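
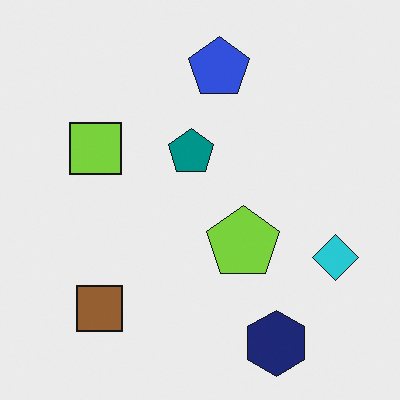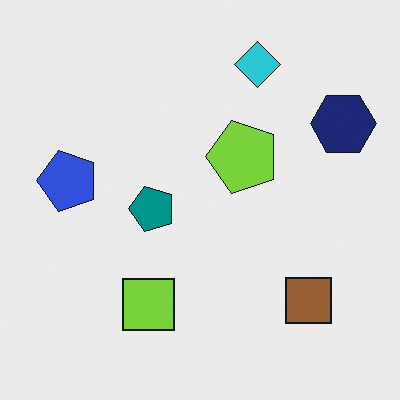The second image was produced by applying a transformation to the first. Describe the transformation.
Rotated 90° counter-clockwise.

The navy hexagon sits in the bottom-right of the first image and the top-right of the second — consistent with a whole-image 90° counter-clockwise rotation.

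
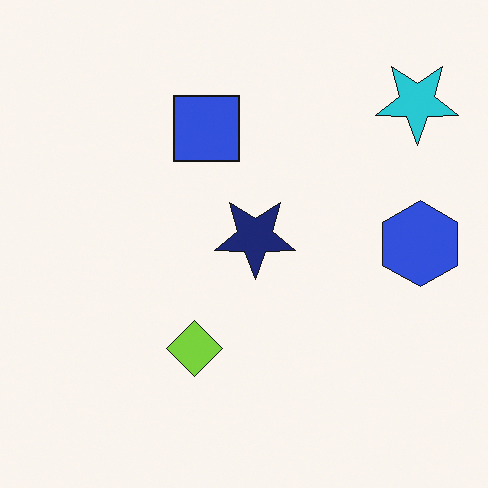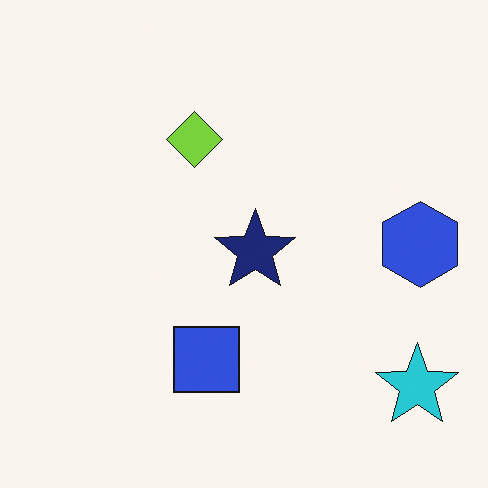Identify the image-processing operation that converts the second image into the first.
The first image is the second flipped vertically (top ↔ bottom).

The cyan star is in the bottom-right of the second image and the top-right of the first — shapes on opposite sides of the horizontal midline have swapped in a mirror flip.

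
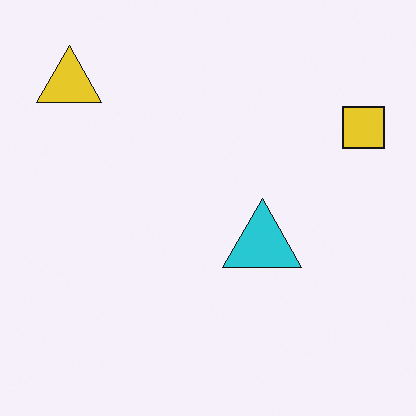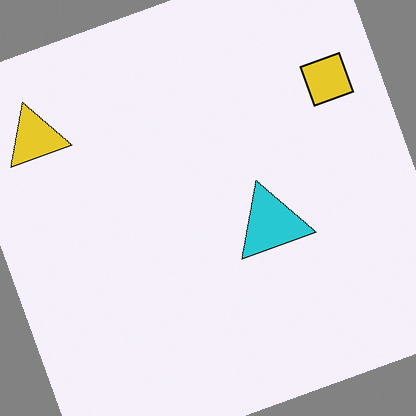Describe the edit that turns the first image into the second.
Rotated counter-clockwise by a moderate amount.

Every shape is tilted by the same angle and the image corners show triangular fill wedges — a whole-image rotation by a non-right angle.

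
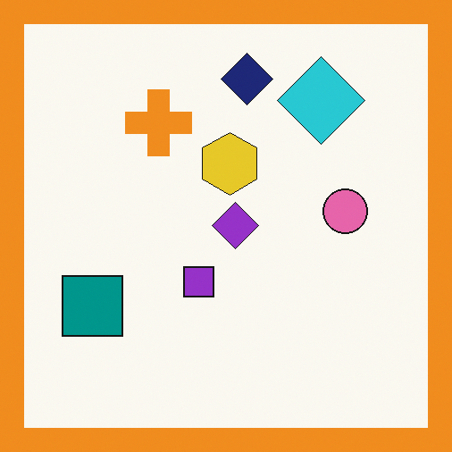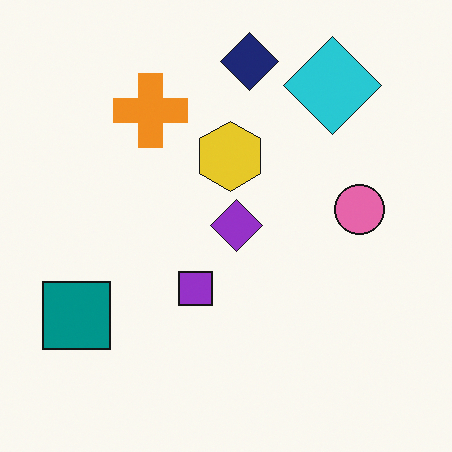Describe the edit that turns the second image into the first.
The transformation is: framed with a orange border.

A solid orange frame runs around the edge of the first image, with the content slightly shrunk inside it.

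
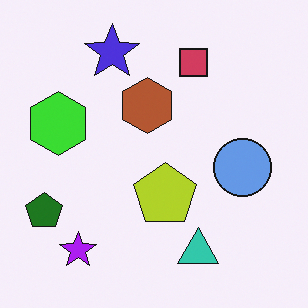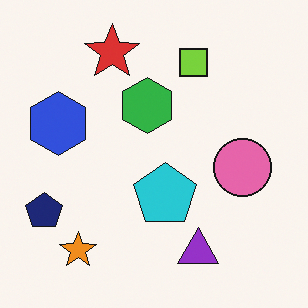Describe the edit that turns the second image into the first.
The image was hue-shifted through roughly half the color wheel.

Every shape's color has rotated by the same amount around the hue wheel — a uniform hue shift.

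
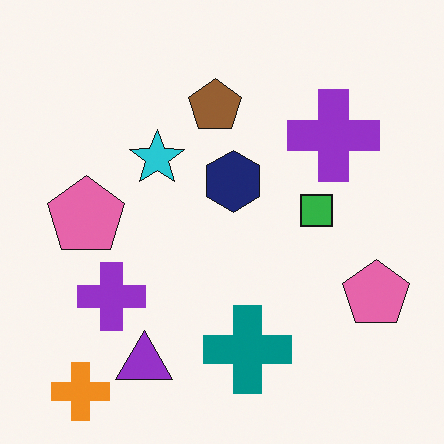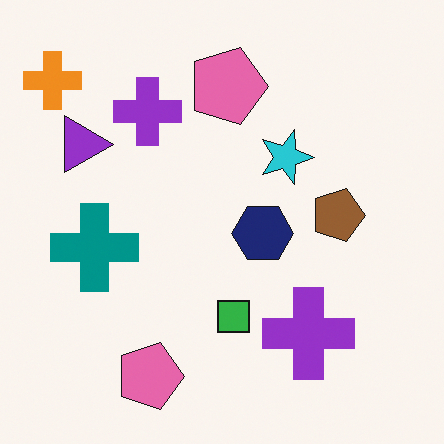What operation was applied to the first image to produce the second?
The image was rotated 90° clockwise.

The orange cross sits in the bottom-left of the first image and the top-left of the second — consistent with a whole-image 90° clockwise rotation.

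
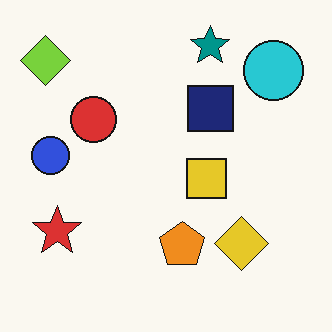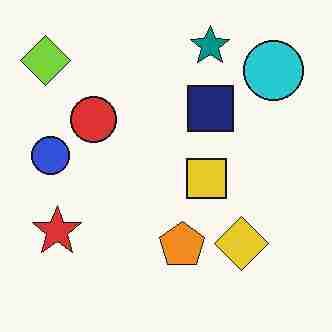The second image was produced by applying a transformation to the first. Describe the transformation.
The transformation is: degraded with heavy JPEG compression.

Blocky 8×8 compression artifacts appear around shape edges and the flat background shows ringing — characteristic JPEG degradation.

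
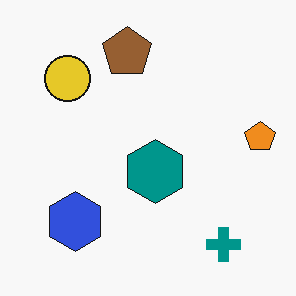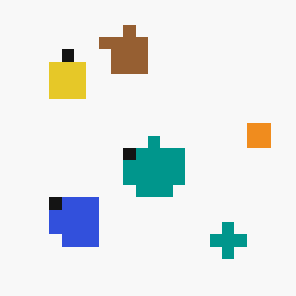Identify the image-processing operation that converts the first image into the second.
This is the original image heavily pixelated into large blocks.

Shapes are reduced to large square blocks; fine edges and outlines are lost — a downscale-then-upscale (mosaic) effect.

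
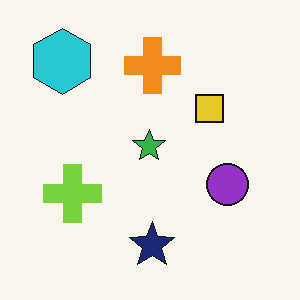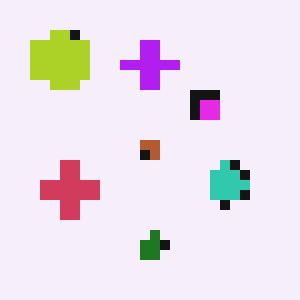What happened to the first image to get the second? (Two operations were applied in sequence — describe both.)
The image was heavily pixelated into large blocks, then hue-shifted by a large amount.

Shapes are reduced to large square blocks; fine edges and outlines are lost — a downscale-then-upscale (mosaic) effect. Every shape's color has rotated by the same amount around the hue wheel — a uniform hue shift.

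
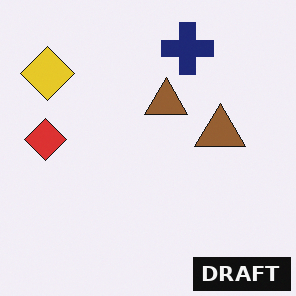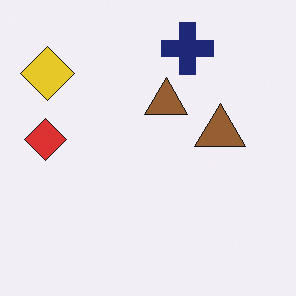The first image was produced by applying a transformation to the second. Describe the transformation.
The transformation is: watermarked with the text "DRAFT" in the lower-right corner.

A dark label reading "DRAFT" appears in the lower-right corner.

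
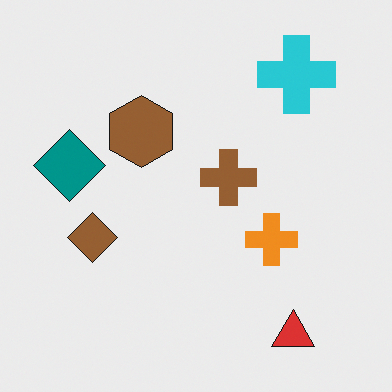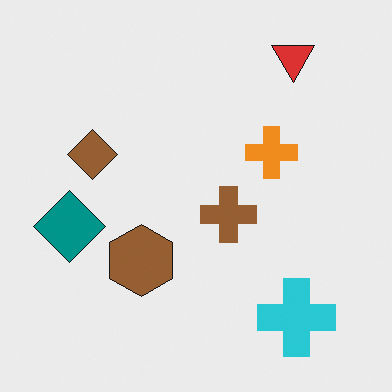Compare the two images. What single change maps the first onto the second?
Flipped vertically (top ↔ bottom).

The red triangle is in the bottom-right of the first image and the top-right of the second — shapes on opposite sides of the horizontal midline have swapped in a mirror flip.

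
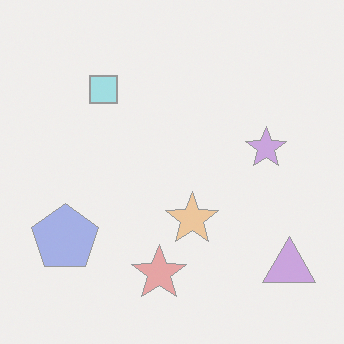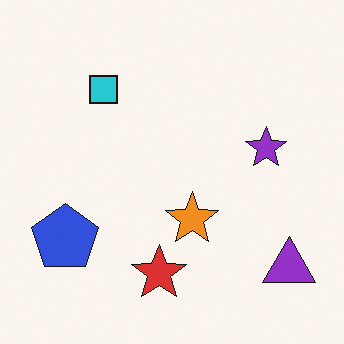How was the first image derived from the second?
This is the original image given much lower contrast.

Tones are pushed toward mid-grey across the whole image — a global contrast change.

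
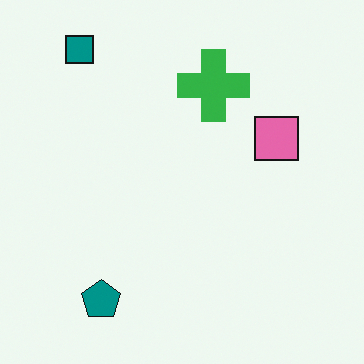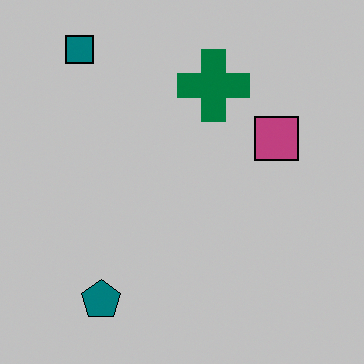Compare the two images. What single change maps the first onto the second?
The image was aggressively posterized.

Each flat color has snapped to a coarser quantized level — most visibly, the near-white background has dropped to a flat grey.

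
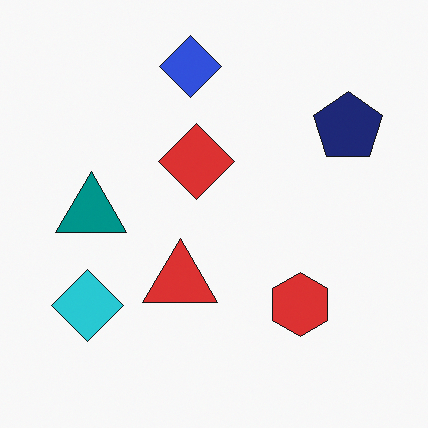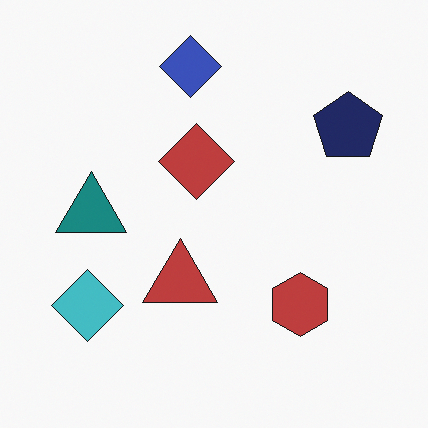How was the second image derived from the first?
The image was slightly desaturated.

All colors are more muted and greyish — a global saturation change.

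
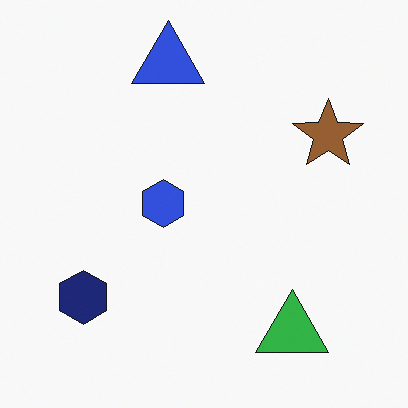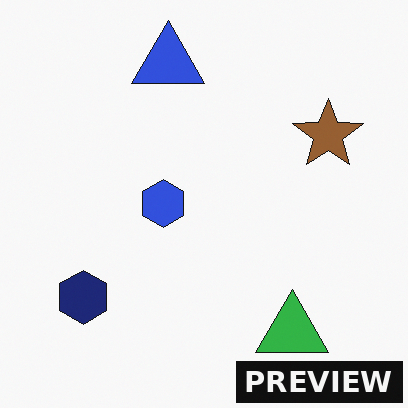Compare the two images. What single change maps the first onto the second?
The second image is the first watermarked with the text "PREVIEW" in the lower-right corner.

A dark label reading "PREVIEW" appears in the lower-right corner.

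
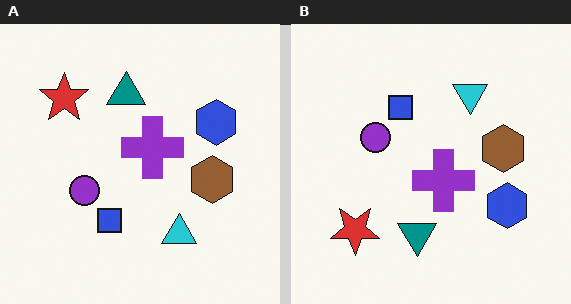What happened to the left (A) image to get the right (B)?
The right (B) image is the left (A) flipped vertically (top ↔ bottom).

The teal triangle is in the top of the left (A) image and the bottom of the right (B) — shapes on opposite sides of the horizontal midline have swapped in a mirror flip.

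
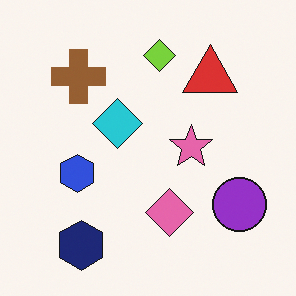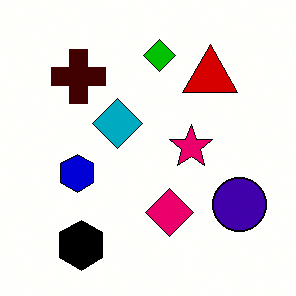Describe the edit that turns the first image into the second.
Boosted in contrast.

Tones are pushed away from mid-grey across the whole image — a global contrast change.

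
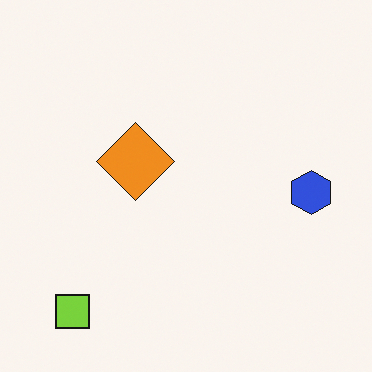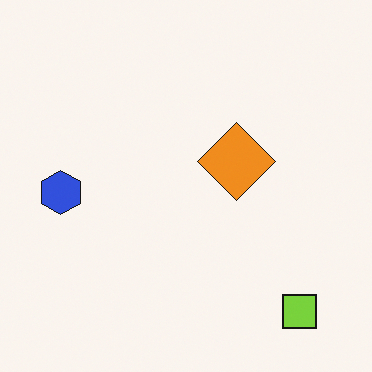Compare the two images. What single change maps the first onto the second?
The image was flipped horizontally (left ↔ right).

The blue hexagon is in the right of the first image and the left of the second — shapes on opposite sides of the vertical midline have swapped in a mirror flip.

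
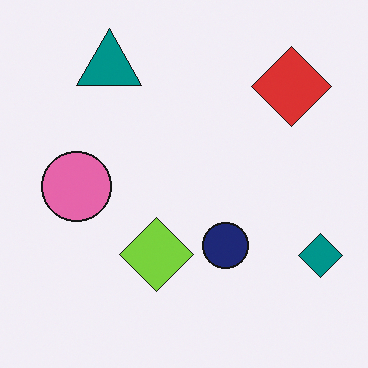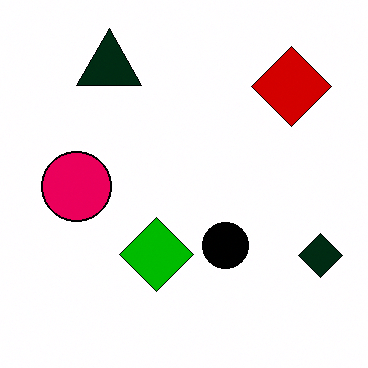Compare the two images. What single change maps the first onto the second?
The transformation is: given much higher contrast.

Tones are pushed away from mid-grey across the whole image — a global contrast change.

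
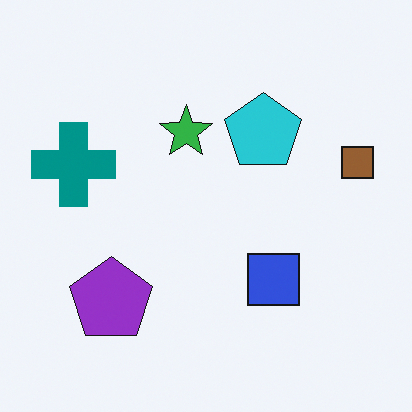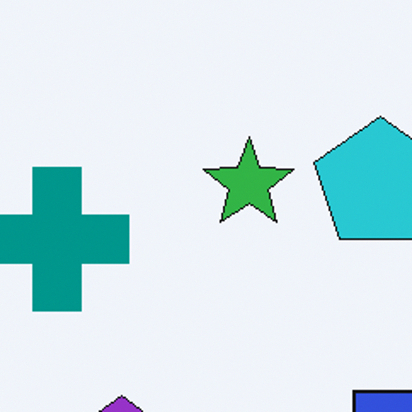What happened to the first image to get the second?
It was cropped to a noticeably smaller region and rescaled.

The visible shapes are larger and the field of view is narrower; shapes near the original edges may be partly or wholly outside the frame — a crop-and-rescale.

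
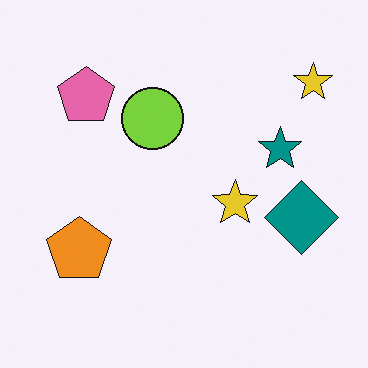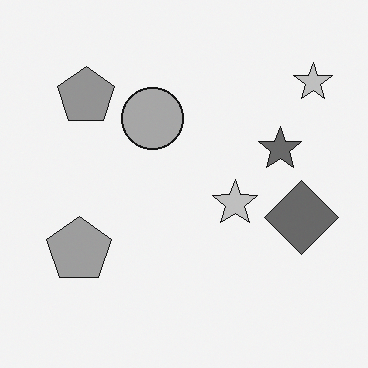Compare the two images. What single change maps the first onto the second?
The image was converted to grayscale.

All color is removed — every shape is now a shade of grey.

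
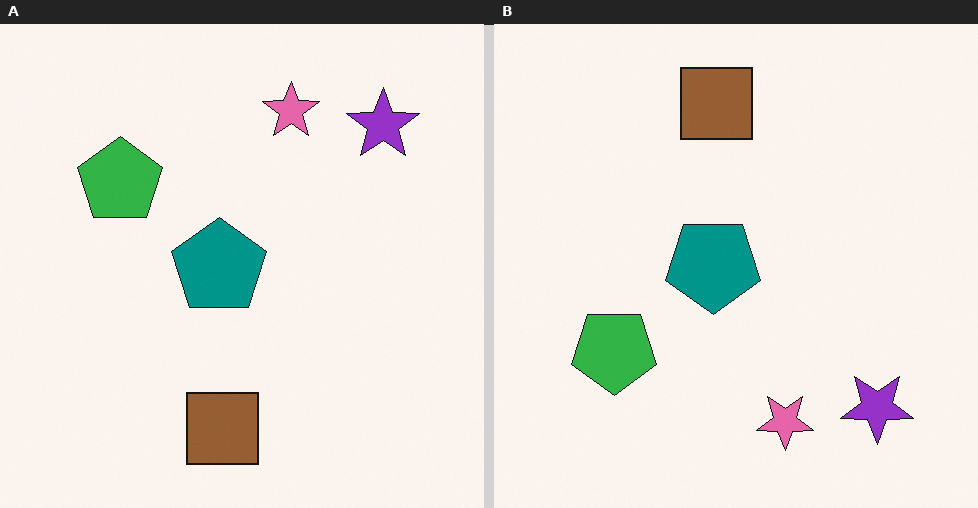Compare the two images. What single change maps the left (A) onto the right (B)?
It was flipped vertically (top ↔ bottom).

The brown square is in the bottom of the left (A) image and the top of the right (B) — shapes on opposite sides of the horizontal midline have swapped in a mirror flip.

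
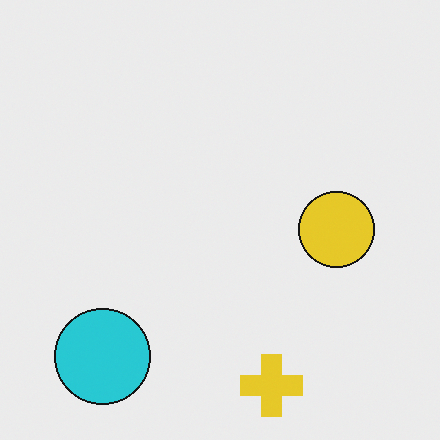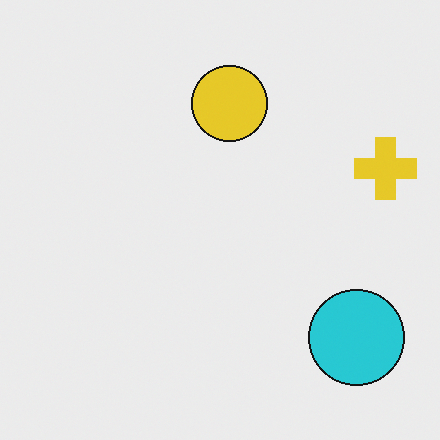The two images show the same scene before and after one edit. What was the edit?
This is the original image rotated 90° counter-clockwise.

The cyan circle sits in the bottom-left of the first image and the bottom-right of the second — consistent with a whole-image 90° counter-clockwise rotation.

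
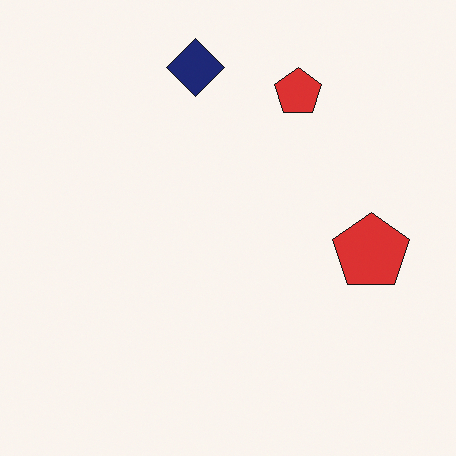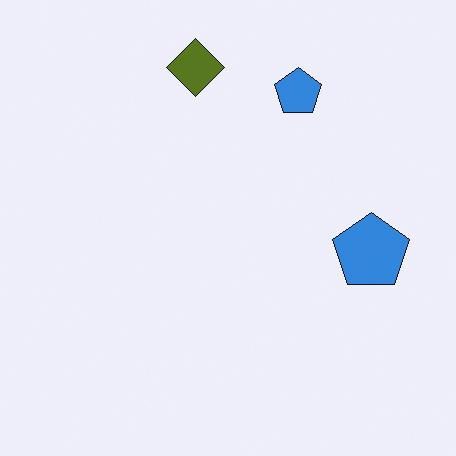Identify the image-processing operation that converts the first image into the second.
Hue-shifted through roughly half the color wheel.

Every shape's color has rotated by the same amount around the hue wheel — a uniform hue shift.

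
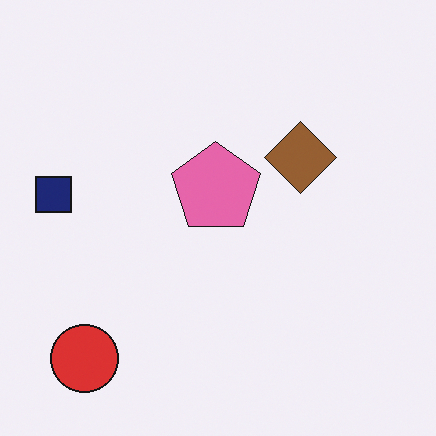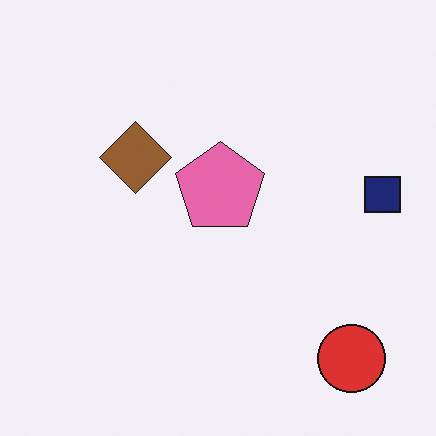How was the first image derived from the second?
The image was flipped horizontally (left ↔ right).

The navy square is in the right of the second image and the left of the first — shapes on opposite sides of the vertical midline have swapped in a mirror flip.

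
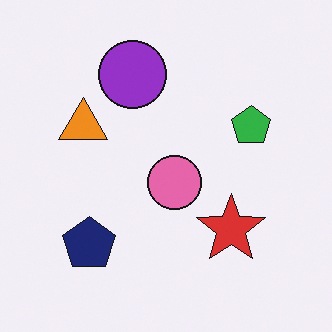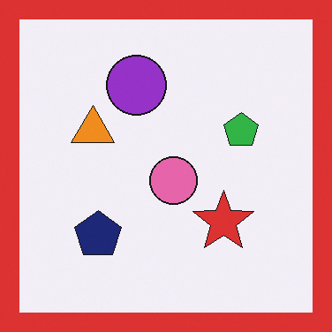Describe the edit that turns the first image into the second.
The transformation is: framed with a red border.

A solid red frame runs around the edge of the second image, with the content slightly shrunk inside it.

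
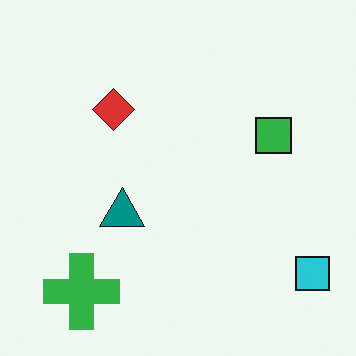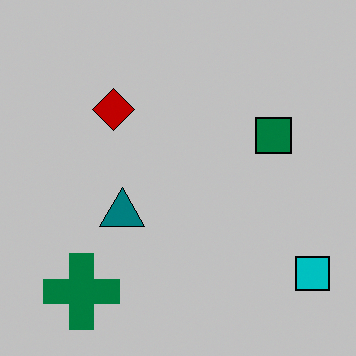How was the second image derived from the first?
Heavily posterized to just a handful of flat colors.

Each flat color has snapped to a coarser quantized level — most visibly, the near-white background has dropped to a flat grey.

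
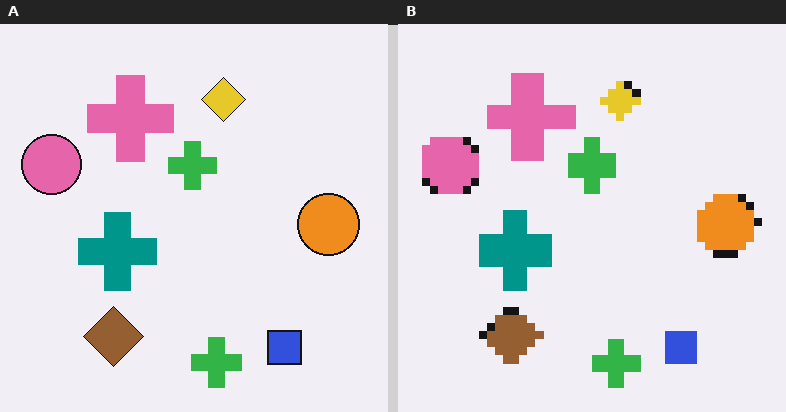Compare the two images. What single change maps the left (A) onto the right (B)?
The right (B) image is the left (A) moderately pixelated.

Shapes are reduced to large square blocks; fine edges and outlines are lost — a downscale-then-upscale (mosaic) effect.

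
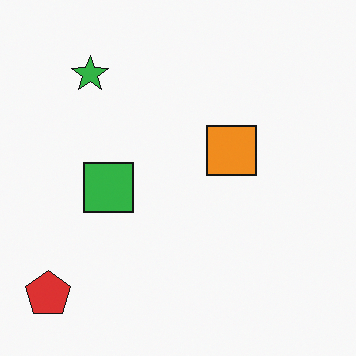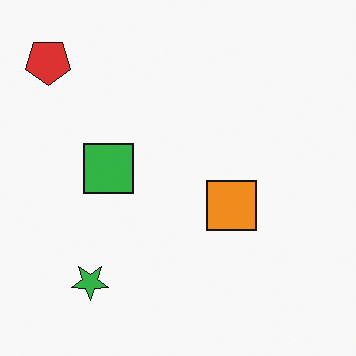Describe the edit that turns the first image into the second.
Flipped vertically (top ↔ bottom).

The red pentagon is in the bottom-left of the first image and the top-left of the second — shapes on opposite sides of the horizontal midline have swapped in a mirror flip.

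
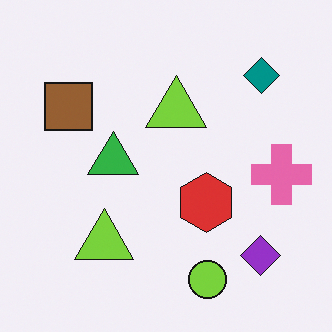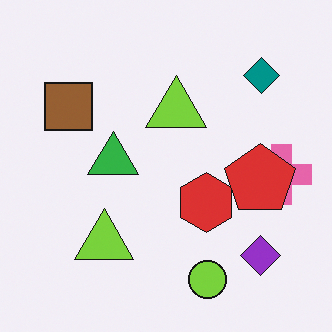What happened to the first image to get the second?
The image was overlaid with an additional red pentagon.

A red pentagon appears in the second image that is absent from the first.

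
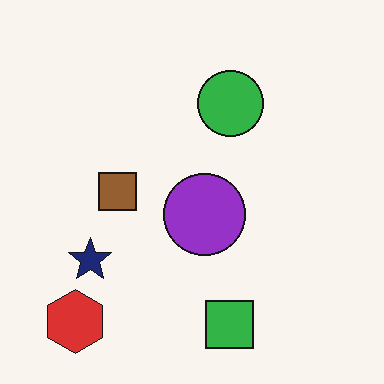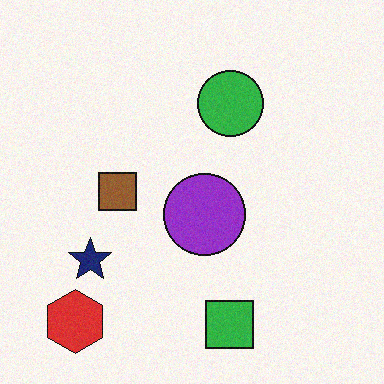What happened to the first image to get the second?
The transformation is: degraded with light additive noise.

Random speckle covers the whole image, including the flat background.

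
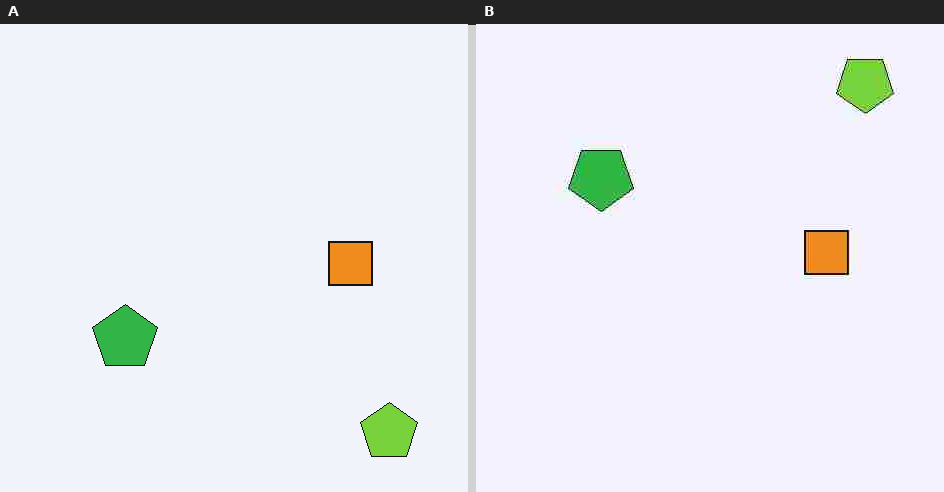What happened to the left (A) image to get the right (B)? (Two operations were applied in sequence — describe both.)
The transformation is: flipped vertically (top ↔ bottom), then degraded with heavy JPEG compression.

The lime pentagon is in the bottom-right of the left (A) image and the top-right of the right (B) — shapes on opposite sides of the horizontal midline have swapped in a mirror flip. Blocky 8×8 compression artifacts appear around shape edges and the flat background shows ringing — characteristic JPEG degradation.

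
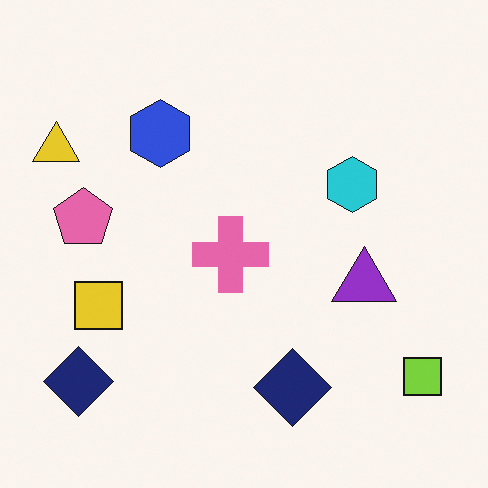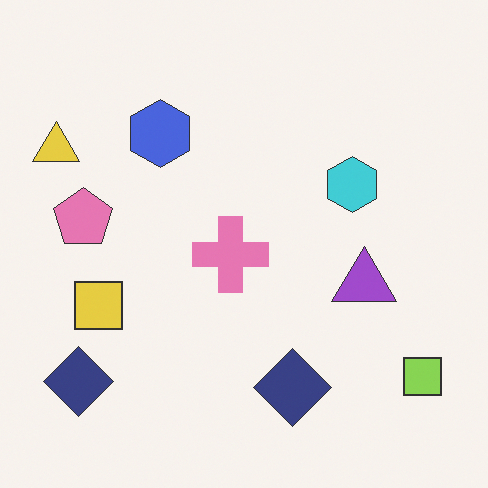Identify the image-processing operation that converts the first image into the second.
The image was given slightly reduced contrast.

Tones are pushed toward mid-grey across the whole image — a global contrast change.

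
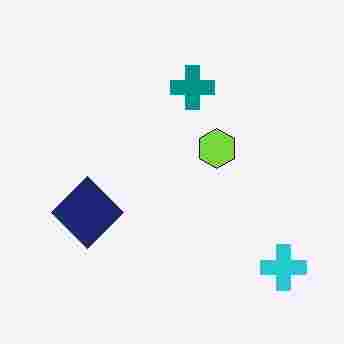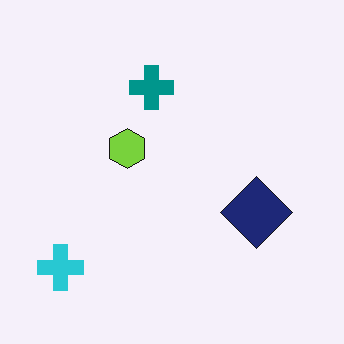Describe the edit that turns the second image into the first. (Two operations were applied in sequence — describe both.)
The first image is the second flipped horizontally (left ↔ right), then degraded with heavy JPEG compression.

The cyan cross is in the bottom-left of the second image and the bottom-right of the first — shapes on opposite sides of the vertical midline have swapped in a mirror flip. Blocky 8×8 compression artifacts appear around shape edges and the flat background shows ringing — characteristic JPEG degradation.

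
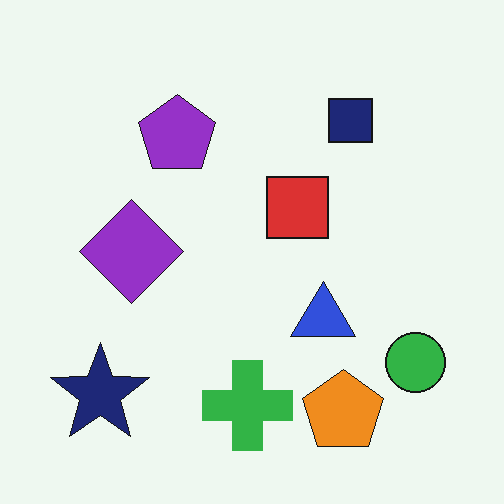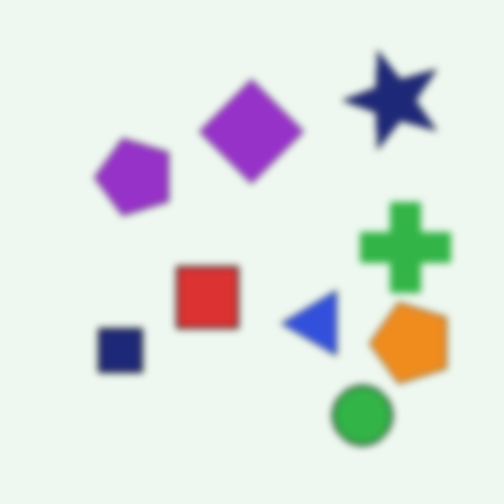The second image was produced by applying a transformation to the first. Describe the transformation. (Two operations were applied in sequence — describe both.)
The transformation is: transposed (reflected across the top-left ↔ bottom-right diagonal), then moderately blurred.

Shapes have swapped their row and column positions — what was in the top-right is now in the bottom-left — a diagonal reflection. Shape edges and outlines are uniformly softened across the whole image.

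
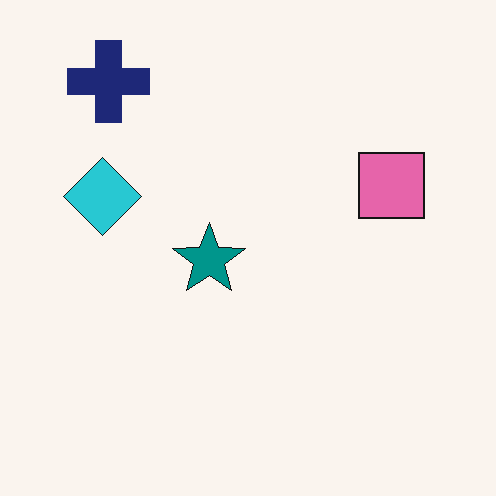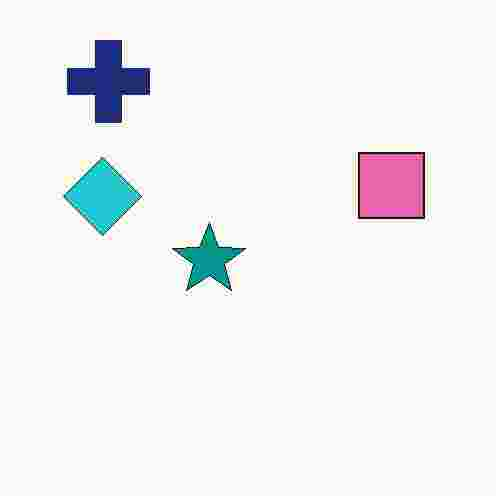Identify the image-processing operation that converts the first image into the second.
The image was heavily JPEG-compressed with obvious blocking artifacts.

Blocky 8×8 compression artifacts appear around shape edges and the flat background shows ringing — characteristic JPEG degradation.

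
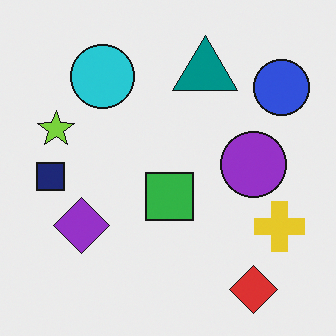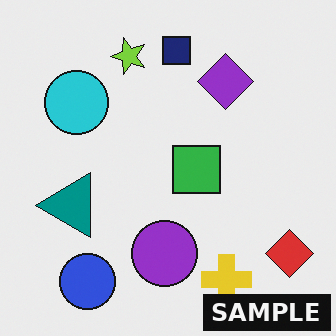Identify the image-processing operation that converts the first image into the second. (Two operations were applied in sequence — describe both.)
It was transposed (reflected across the top-left ↔ bottom-right diagonal), then watermarked with the text "SAMPLE" in the lower-right corner.

Shapes have swapped their row and column positions — what was in the top-right is now in the bottom-left — a diagonal reflection. A dark label reading "SAMPLE" appears in the lower-right corner.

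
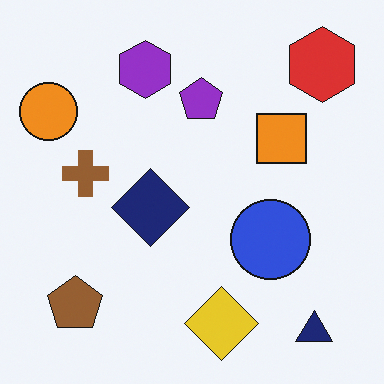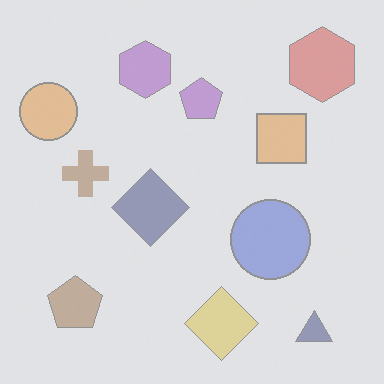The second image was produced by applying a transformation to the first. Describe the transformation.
Given much lower contrast.

Tones are pushed toward mid-grey across the whole image — a global contrast change.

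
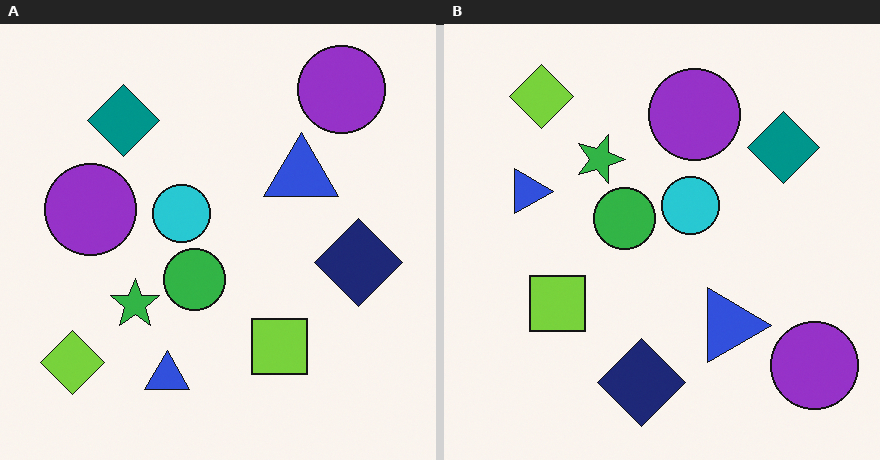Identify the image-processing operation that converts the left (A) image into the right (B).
The image was rotated 90° clockwise.

The lime diamond sits in the bottom-left of the left (A) image and the top-left of the right (B) — consistent with a whole-image 90° clockwise rotation.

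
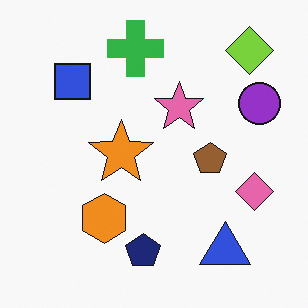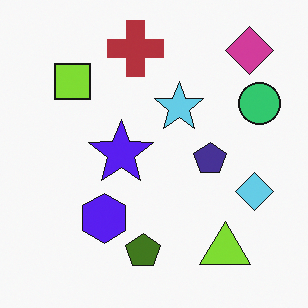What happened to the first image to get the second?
Hue-shifted through roughly half the color wheel.

Every shape's color has rotated by the same amount around the hue wheel — a uniform hue shift.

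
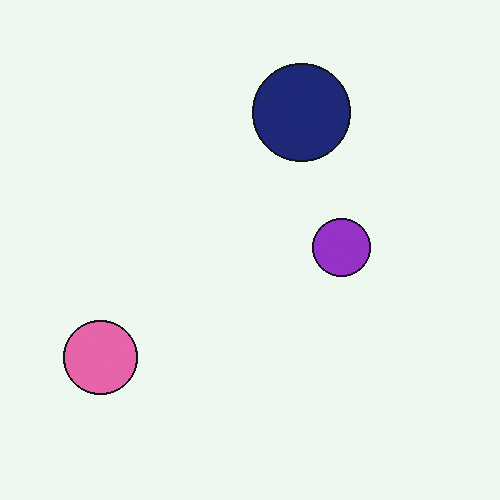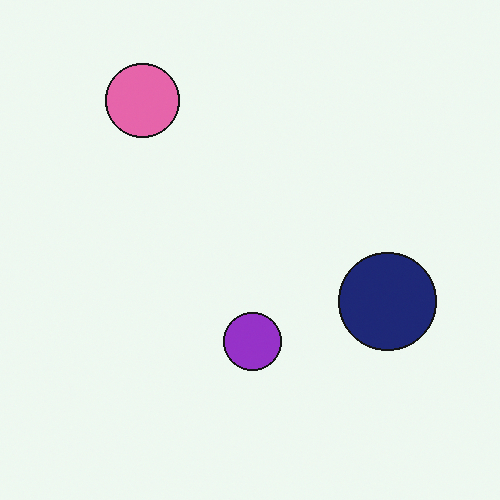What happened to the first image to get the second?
The image was rotated 90° clockwise.

The pink circle sits in the bottom-left of the first image and the top-left of the second — consistent with a whole-image 90° clockwise rotation.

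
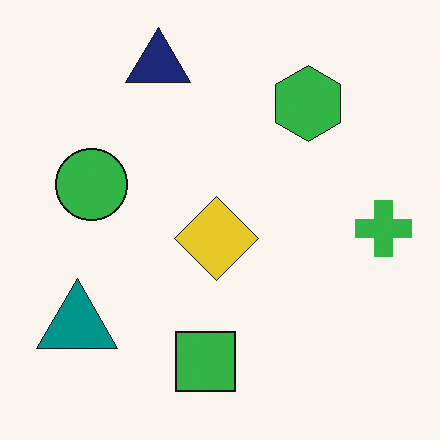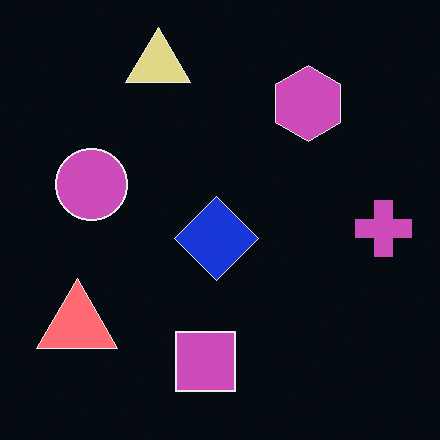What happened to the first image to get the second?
The second image is the first color-inverted (negative).

The light background has become dark and every shape's color is its complement — a photographic negative.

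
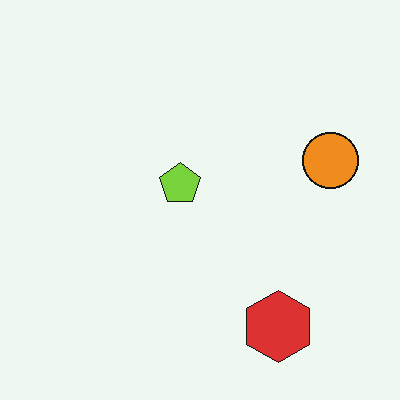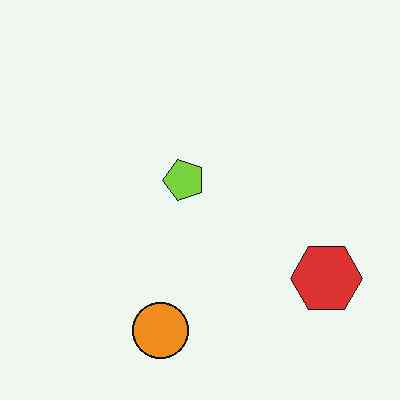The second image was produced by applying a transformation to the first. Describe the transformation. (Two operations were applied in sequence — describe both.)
The image was transposed (reflected across the top-left ↔ bottom-right diagonal), then JPEG-compressed with visible artifacts.

Shapes have swapped their row and column positions — what was in the top-right is now in the bottom-left — a diagonal reflection. Blocky 8×8 compression artifacts appear around shape edges and the flat background shows ringing — characteristic JPEG degradation.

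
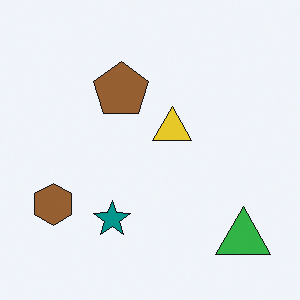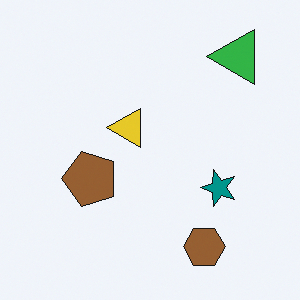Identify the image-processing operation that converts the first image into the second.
The image was rotated 90° counter-clockwise.

The green triangle sits in the bottom-right of the first image and the top-right of the second — consistent with a whole-image 90° counter-clockwise rotation.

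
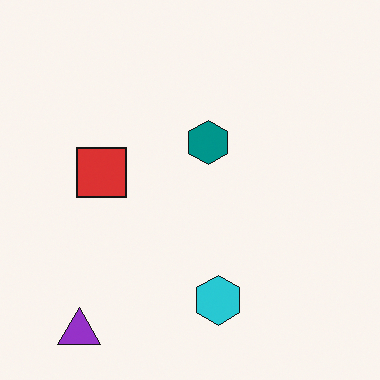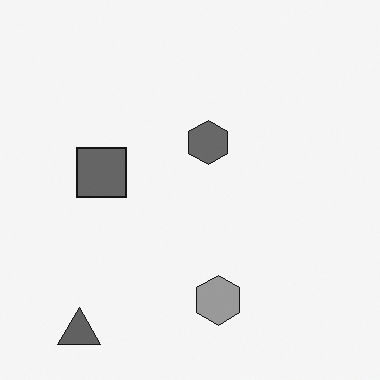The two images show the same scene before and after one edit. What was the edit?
The second image is the first converted to grayscale.

All color is removed — every shape is now a shade of grey.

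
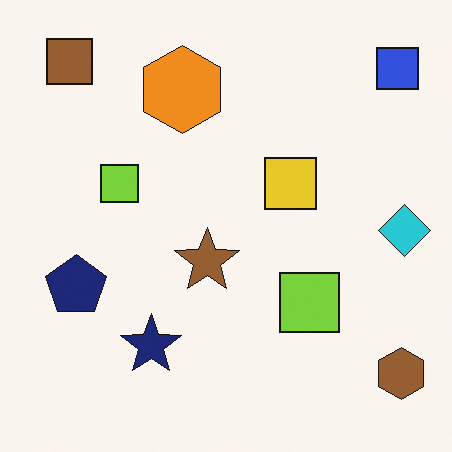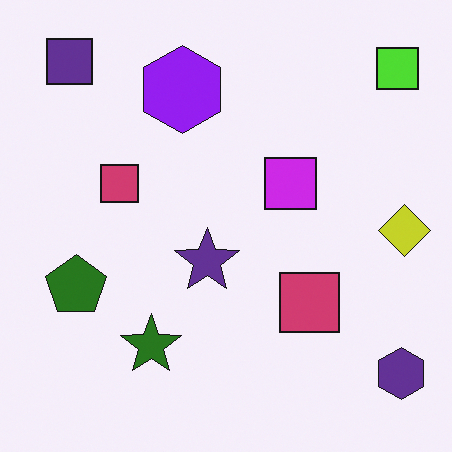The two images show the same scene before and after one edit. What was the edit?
Hue-shifted through roughly half the color wheel.

Every shape's color has rotated by the same amount around the hue wheel — a uniform hue shift.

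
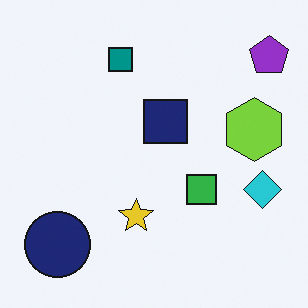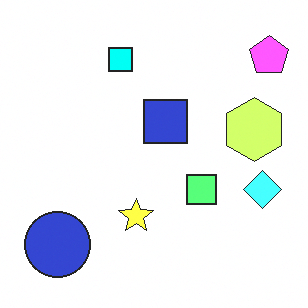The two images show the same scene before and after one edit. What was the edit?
This is the original image noticeably brightened.

Every pixel — background and shapes alike — is uniformly brightened.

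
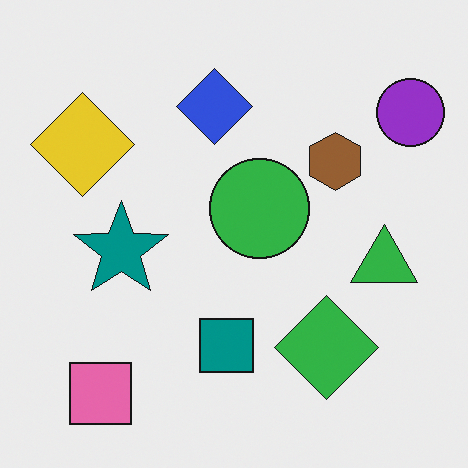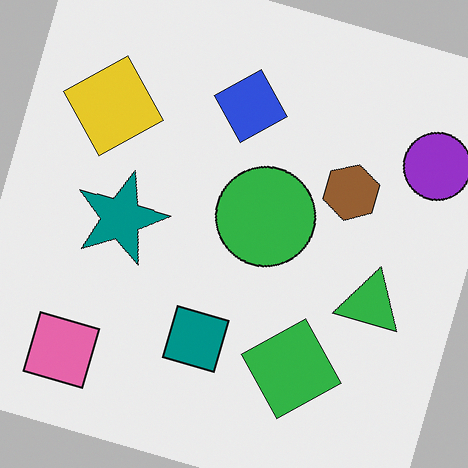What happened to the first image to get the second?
The image was rotated clockwise by a clearly visible amount.

Every shape is tilted by the same angle and the image corners show triangular fill wedges — a whole-image rotation by a non-right angle.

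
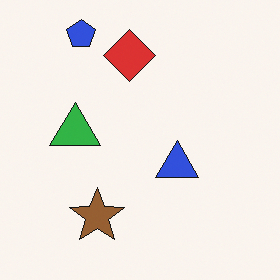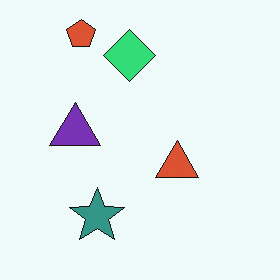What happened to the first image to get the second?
The image was hue-shifted through roughly a third of the color wheel.

Every shape's color has rotated by the same amount around the hue wheel — a uniform hue shift.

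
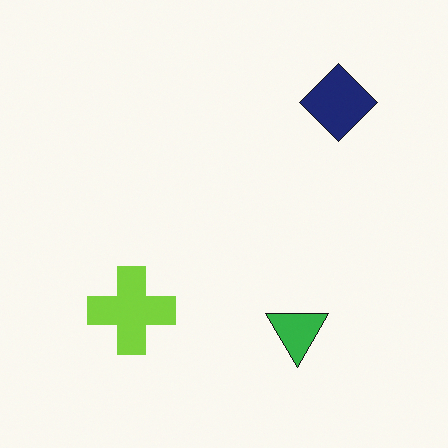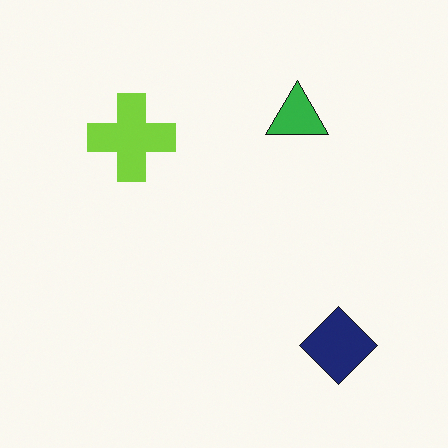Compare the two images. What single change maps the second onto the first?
It was flipped vertically (top ↔ bottom).

The navy diamond is in the bottom-right of the second image and the top-right of the first — shapes on opposite sides of the horizontal midline have swapped in a mirror flip.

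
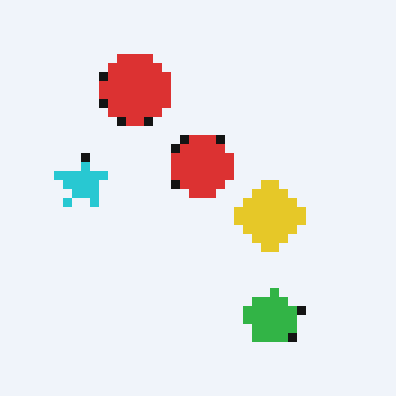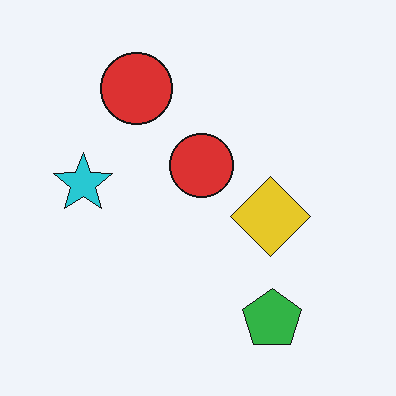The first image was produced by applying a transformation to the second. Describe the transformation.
It was coarsely pixelated.

Shapes are reduced to large square blocks; fine edges and outlines are lost — a downscale-then-upscale (mosaic) effect.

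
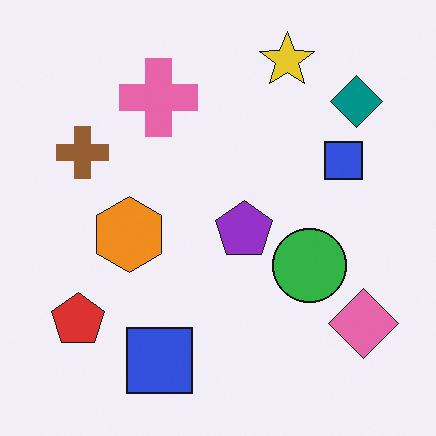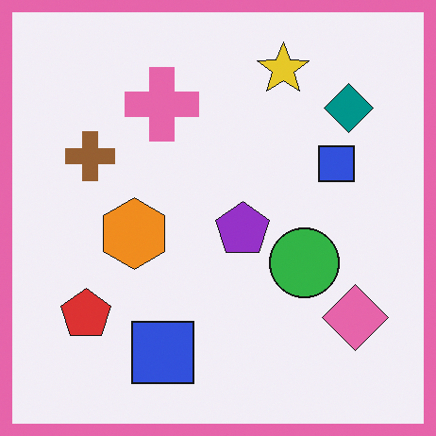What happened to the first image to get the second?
The second image is the first framed with a pink border.

A solid pink frame runs around the edge of the second image, with the content slightly shrunk inside it.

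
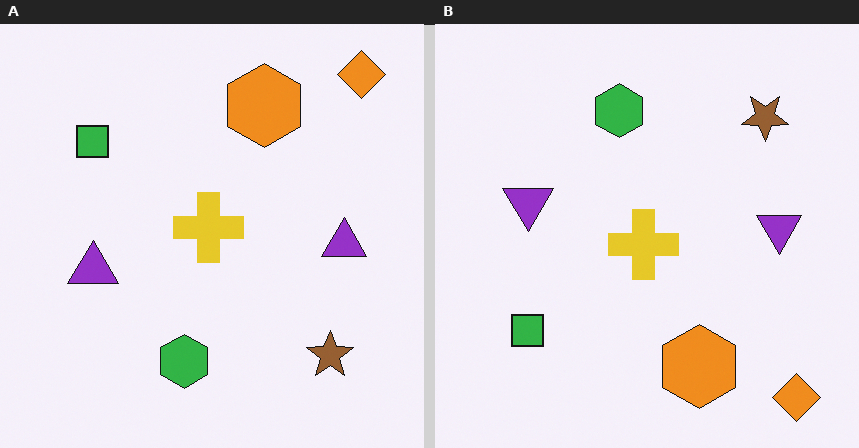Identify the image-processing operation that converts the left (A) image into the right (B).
The transformation is: flipped vertically (top ↔ bottom).

The orange diamond is in the top-right of the left (A) image and the bottom-right of the right (B) — shapes on opposite sides of the horizontal midline have swapped in a mirror flip.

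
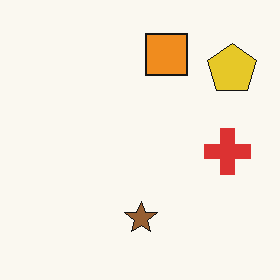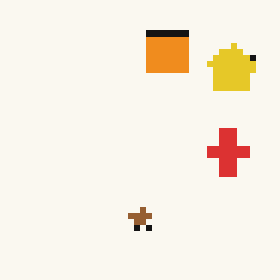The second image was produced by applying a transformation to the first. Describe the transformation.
Pixelated into visible square blocks.

Shapes are reduced to large square blocks; fine edges and outlines are lost — a downscale-then-upscale (mosaic) effect.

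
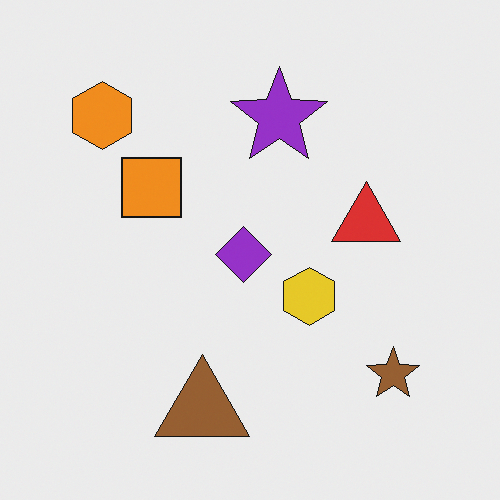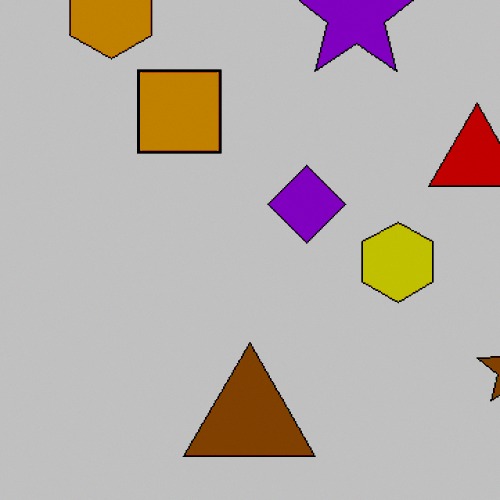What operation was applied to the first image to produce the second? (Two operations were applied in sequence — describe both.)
The image was cropped to a modestly smaller region and rescaled, then heavily posterized to just a handful of flat colors.

The visible shapes are larger and the field of view is narrower; shapes near the original edges may be partly or wholly outside the frame — a crop-and-rescale. Each flat color has snapped to a coarser quantized level — most visibly, the near-white background has dropped to a flat grey.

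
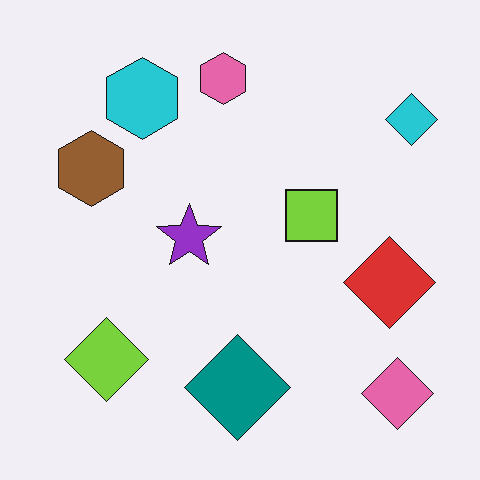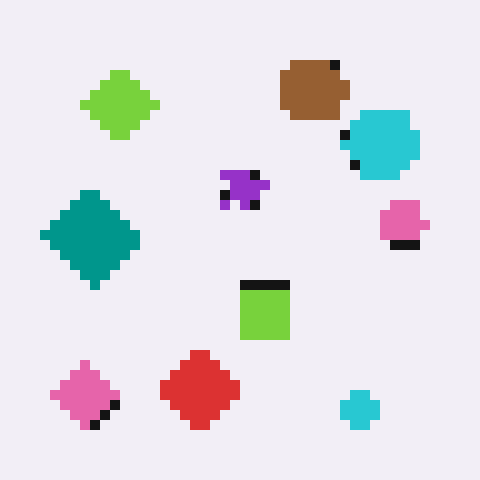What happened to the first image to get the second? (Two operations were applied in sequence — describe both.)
The transformation is: heavily pixelated into large blocks, then rotated 90° clockwise.

Shapes are reduced to large square blocks; fine edges and outlines are lost — a downscale-then-upscale (mosaic) effect. The pink diamond sits in the bottom-right of the first image and the bottom-left of the second — consistent with a whole-image 90° clockwise rotation.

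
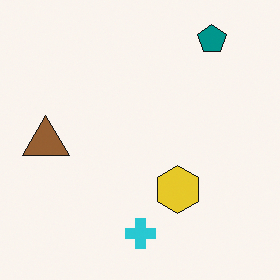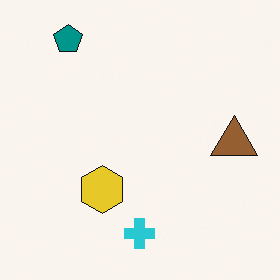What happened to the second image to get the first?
The transformation is: flipped horizontally (left ↔ right).

The brown triangle is in the right of the second image and the left of the first — shapes on opposite sides of the vertical midline have swapped in a mirror flip.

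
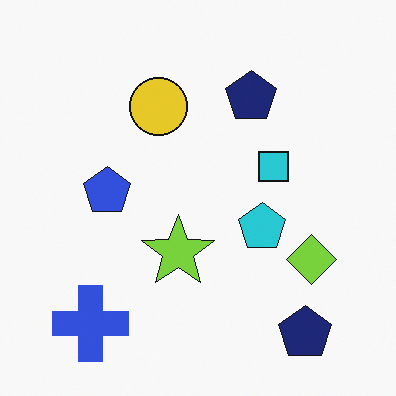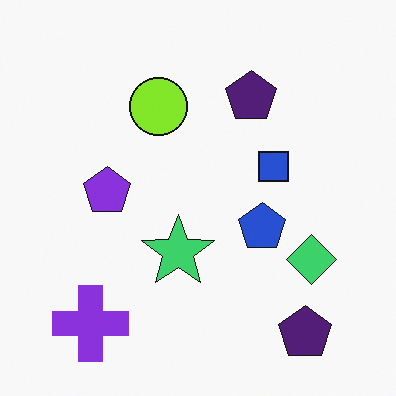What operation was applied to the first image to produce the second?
The image was hue-shifted slightly.

Every shape's color has rotated by the same amount around the hue wheel — a uniform hue shift.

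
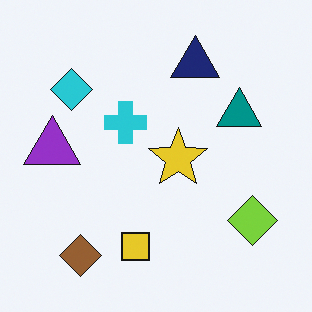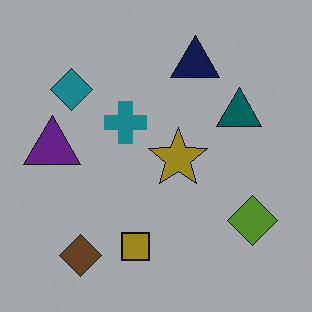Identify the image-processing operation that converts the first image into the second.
It was darkened a lot.

Every pixel — background and shapes alike — is uniformly darkened.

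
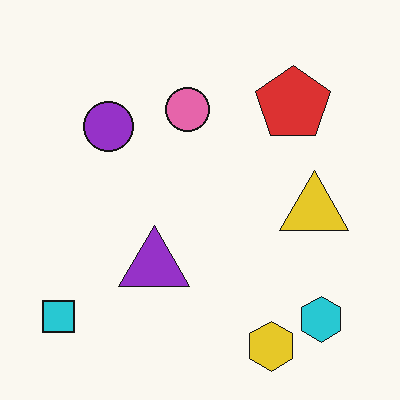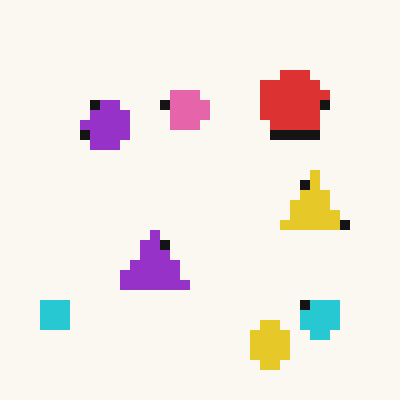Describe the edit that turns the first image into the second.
Heavily pixelated into large blocks.

Shapes are reduced to large square blocks; fine edges and outlines are lost — a downscale-then-upscale (mosaic) effect.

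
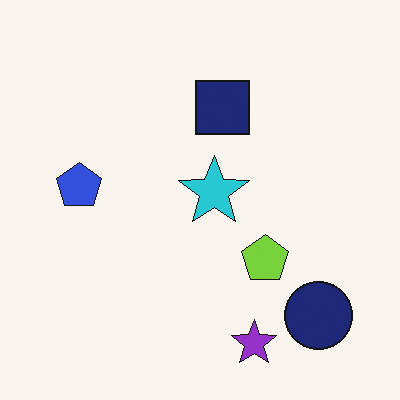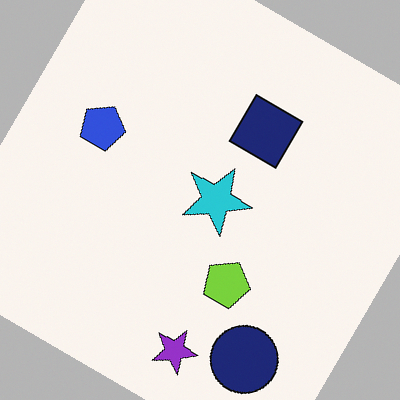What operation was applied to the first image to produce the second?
It was rotated clockwise by a large amount — several tens of degrees.

Every shape is tilted by the same angle and the image corners show triangular fill wedges — a whole-image rotation by a non-right angle.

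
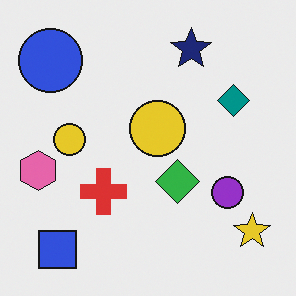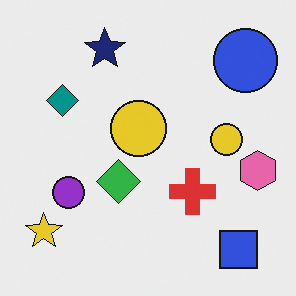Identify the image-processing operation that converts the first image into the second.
This is the original image flipped horizontally (left ↔ right).

The pink hexagon is in the left of the first image and the right of the second — shapes on opposite sides of the vertical midline have swapped in a mirror flip.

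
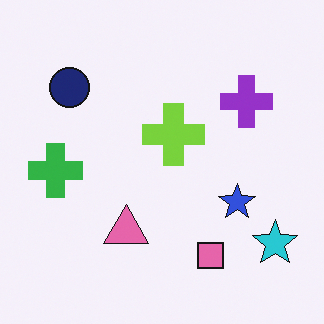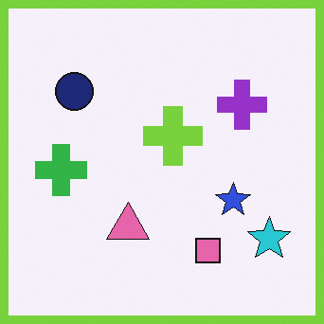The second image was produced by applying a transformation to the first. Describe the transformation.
This is the original image framed with a lime border.

A solid lime frame runs around the edge of the second image, with the content slightly shrunk inside it.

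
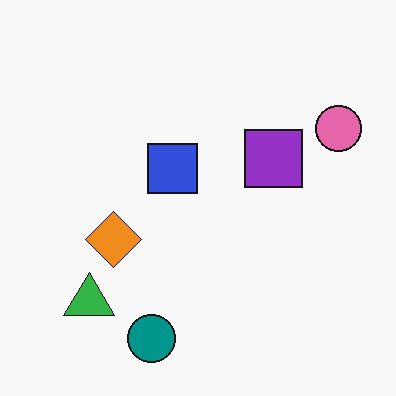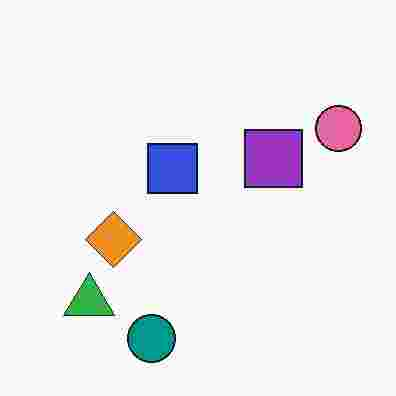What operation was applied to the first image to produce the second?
The second image is the first heavily JPEG-compressed with obvious blocking artifacts.

Blocky 8×8 compression artifacts appear around shape edges and the flat background shows ringing — characteristic JPEG degradation.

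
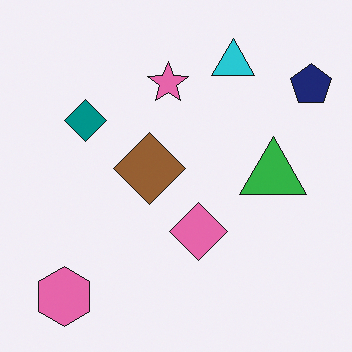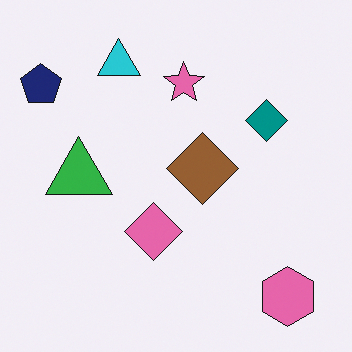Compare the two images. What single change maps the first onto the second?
It was flipped horizontally (left ↔ right).

The navy pentagon is in the top-right of the first image and the top-left of the second — shapes on opposite sides of the vertical midline have swapped in a mirror flip.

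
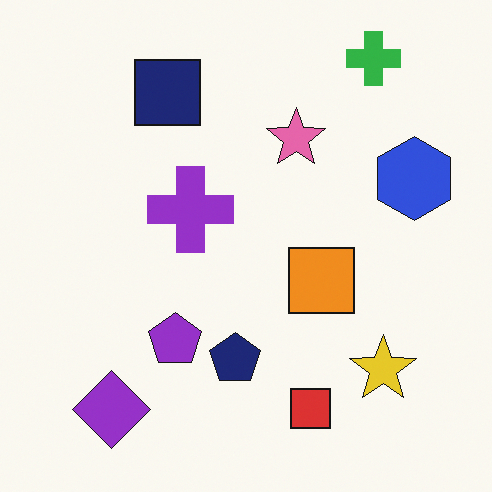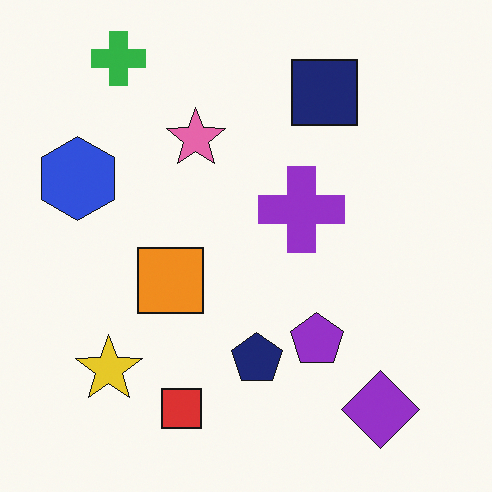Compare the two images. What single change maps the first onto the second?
The image was flipped horizontally (left ↔ right).

The blue hexagon is in the right of the first image and the left of the second — shapes on opposite sides of the vertical midline have swapped in a mirror flip.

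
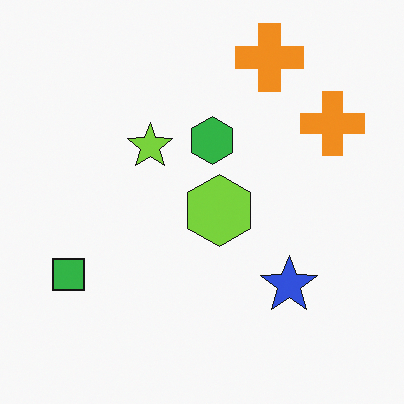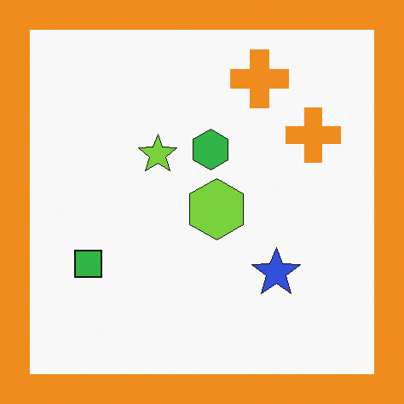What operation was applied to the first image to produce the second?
The second image is the first framed with a orange border.

A solid orange frame runs around the edge of the second image, with the content slightly shrunk inside it.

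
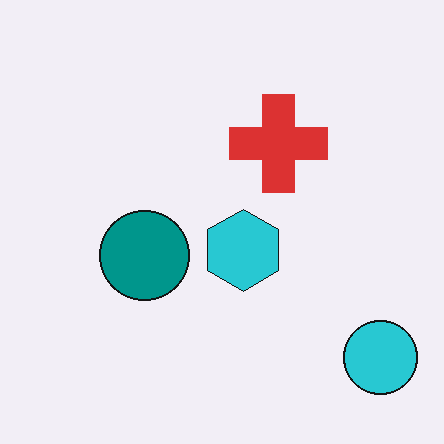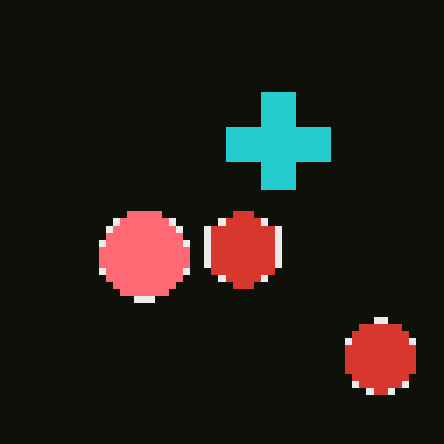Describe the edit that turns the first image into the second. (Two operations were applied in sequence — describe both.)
The transformation is: color-inverted (negative), then moderately pixelated.

The light background has become dark and every shape's color is its complement — a photographic negative. Shapes are reduced to large square blocks; fine edges and outlines are lost — a downscale-then-upscale (mosaic) effect.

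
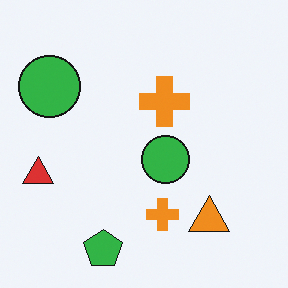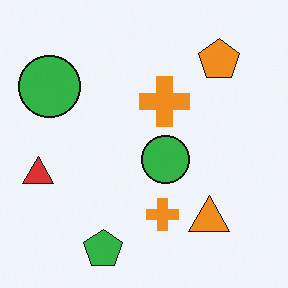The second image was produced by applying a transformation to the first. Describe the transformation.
The second image is the first overlaid with an additional orange pentagon.

An orange pentagon appears in the second image that is absent from the first.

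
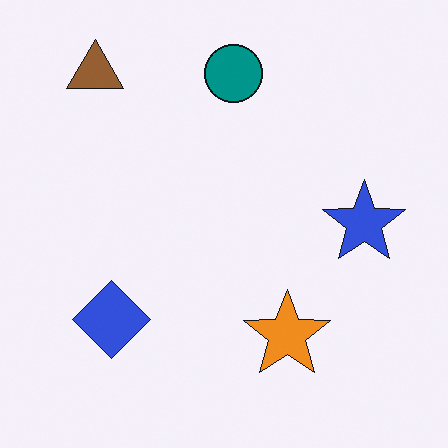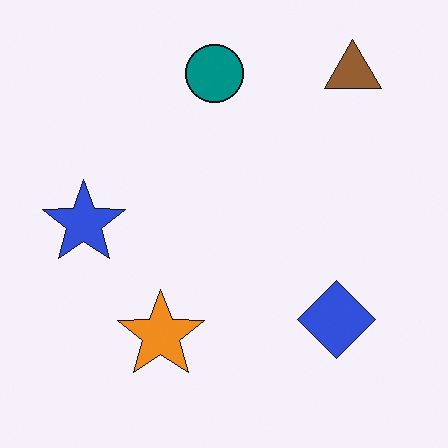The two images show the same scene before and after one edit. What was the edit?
The transformation is: flipped horizontally (left ↔ right).

The blue star is in the right of the first image and the left of the second — shapes on opposite sides of the vertical midline have swapped in a mirror flip.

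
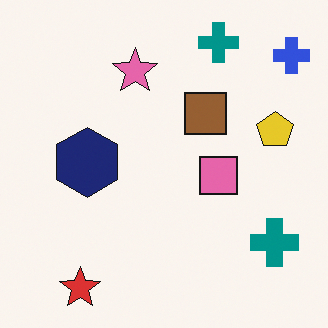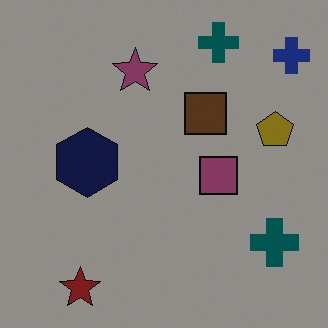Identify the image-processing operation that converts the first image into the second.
Substantially darkened.

Every pixel — background and shapes alike — is uniformly darkened.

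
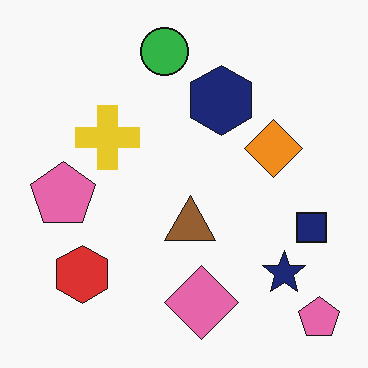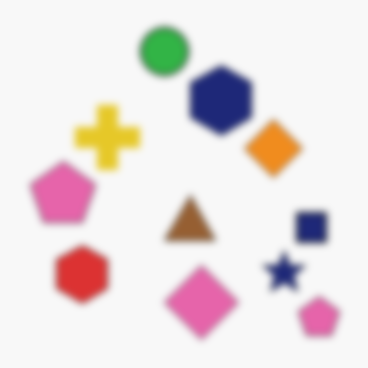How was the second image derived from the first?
The image was noticeably gaussian-blurred.

Shape edges and outlines are uniformly softened across the whole image.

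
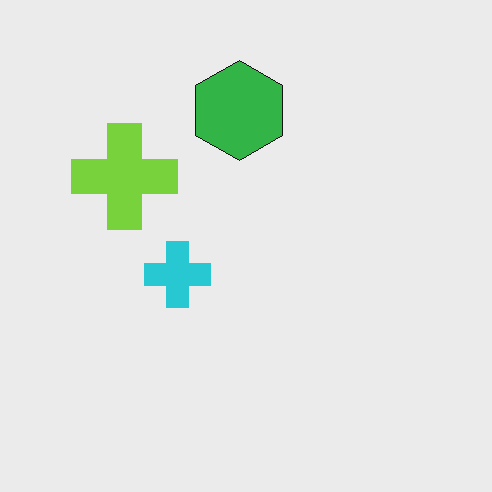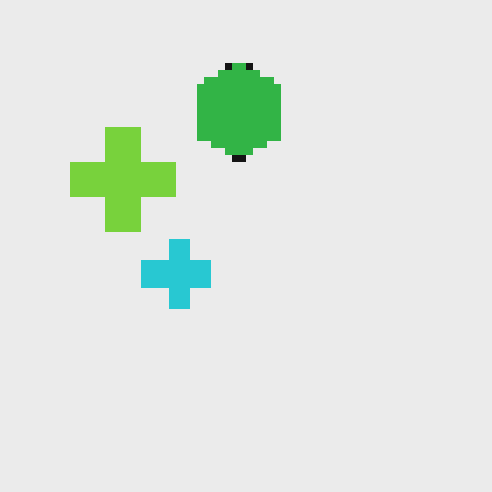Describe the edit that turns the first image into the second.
It was pixelated into visible square blocks.

Shapes are reduced to large square blocks; fine edges and outlines are lost — a downscale-then-upscale (mosaic) effect.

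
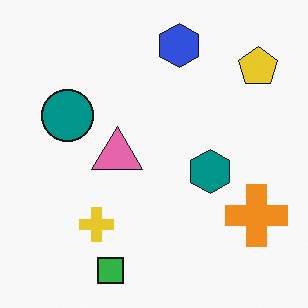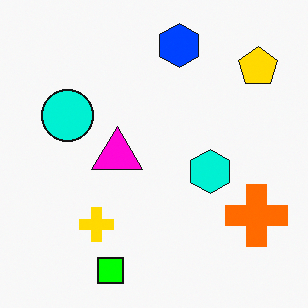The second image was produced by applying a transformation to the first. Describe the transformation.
The image was heavily oversaturated.

All colors are more vivid — a global saturation change.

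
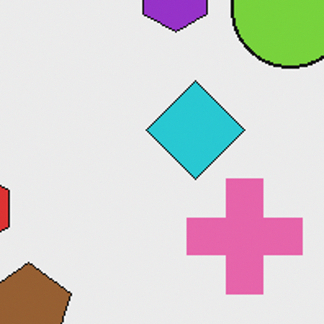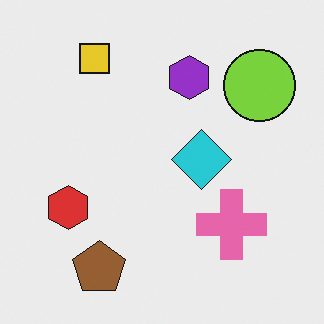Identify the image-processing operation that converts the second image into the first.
Cropped tightly and scaled back up.

The visible shapes are larger and the field of view is narrower; shapes near the original edges may be partly or wholly outside the frame — a crop-and-rescale.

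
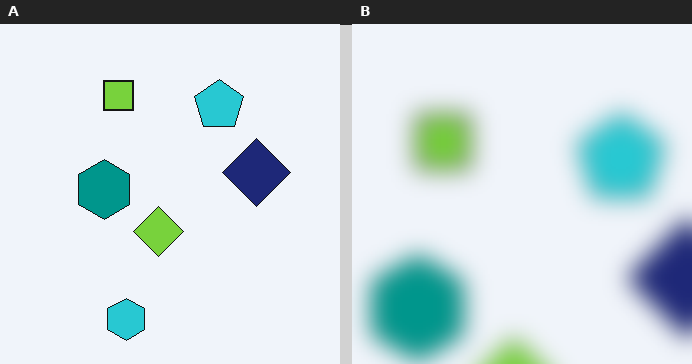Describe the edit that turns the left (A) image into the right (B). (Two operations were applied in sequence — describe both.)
This is the original image strongly gaussian-blurred, then cropped tightly and scaled back up.

Shape edges and outlines are uniformly softened across the whole image. The visible shapes are larger and the field of view is narrower; shapes near the original edges may be partly or wholly outside the frame — a crop-and-rescale.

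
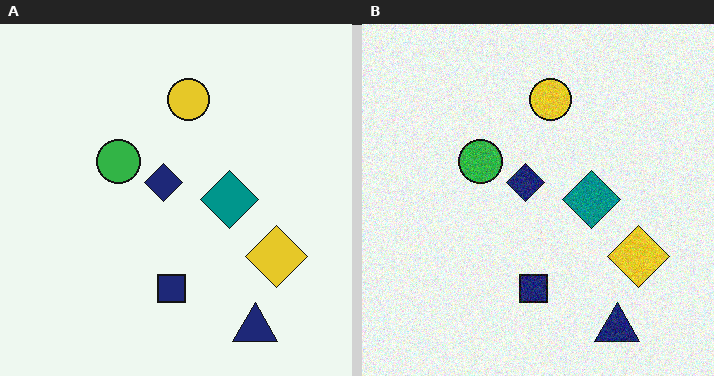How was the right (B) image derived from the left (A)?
The right (B) image is the left (A) degraded with moderate additive noise.

Random speckle covers the whole image, including the flat background.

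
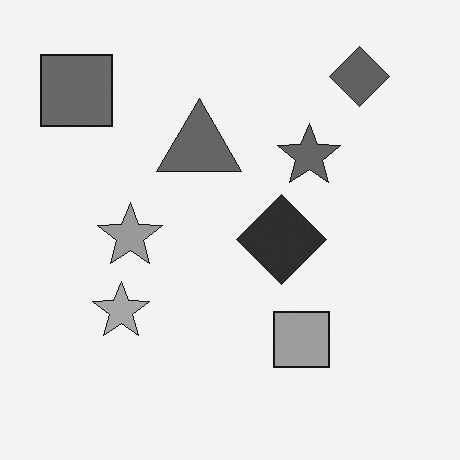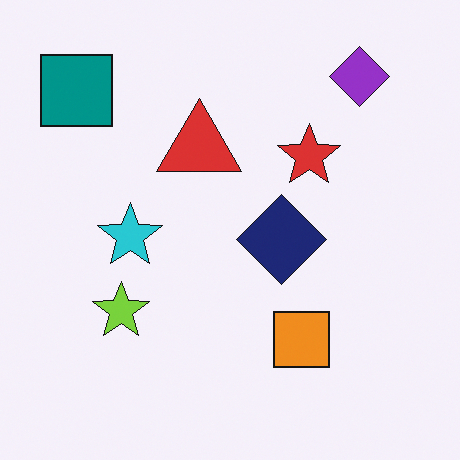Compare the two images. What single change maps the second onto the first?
The image was converted to grayscale.

All color is removed — every shape is now a shade of grey.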